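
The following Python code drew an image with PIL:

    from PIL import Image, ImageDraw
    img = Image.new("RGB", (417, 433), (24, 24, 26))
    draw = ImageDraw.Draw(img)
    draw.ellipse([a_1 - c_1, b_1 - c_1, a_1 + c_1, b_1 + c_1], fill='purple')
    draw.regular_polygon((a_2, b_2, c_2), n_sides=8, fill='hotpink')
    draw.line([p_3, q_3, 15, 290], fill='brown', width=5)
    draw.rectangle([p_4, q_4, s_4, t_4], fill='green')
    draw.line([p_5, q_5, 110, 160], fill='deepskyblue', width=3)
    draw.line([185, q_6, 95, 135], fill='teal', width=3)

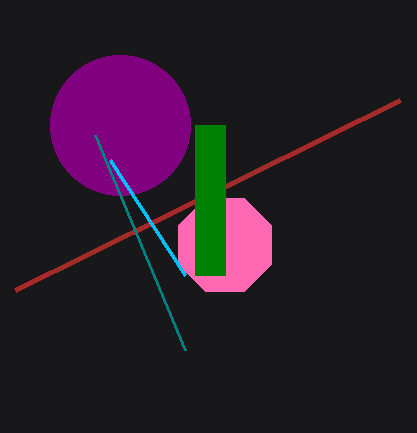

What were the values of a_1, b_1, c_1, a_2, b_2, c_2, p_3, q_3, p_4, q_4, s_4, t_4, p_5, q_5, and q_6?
a_1 = 120
b_1 = 125
c_1 = 70
a_2 = 225
b_2 = 245
c_2 = 50
p_3 = 400
q_3 = 100
p_4 = 195
q_4 = 125
s_4 = 225
t_4 = 275
p_5 = 185
q_5 = 275
q_6 = 350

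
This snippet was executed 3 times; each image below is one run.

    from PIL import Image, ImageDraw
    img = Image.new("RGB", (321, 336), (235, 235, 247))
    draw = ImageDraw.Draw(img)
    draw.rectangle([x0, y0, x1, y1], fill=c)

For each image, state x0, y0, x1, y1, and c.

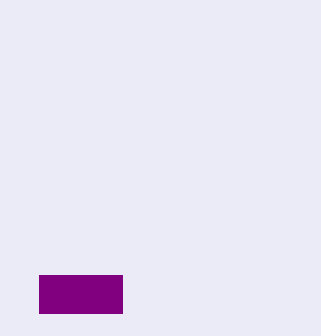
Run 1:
x0 = 39, y0 = 275, x1 = 122, y1 = 313, c = 'purple'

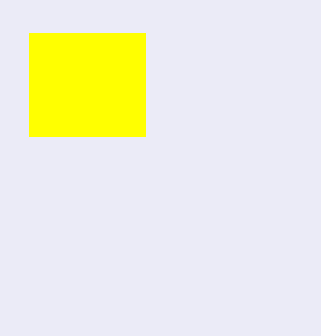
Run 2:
x0 = 29, y0 = 33, x1 = 145, y1 = 136, c = 'yellow'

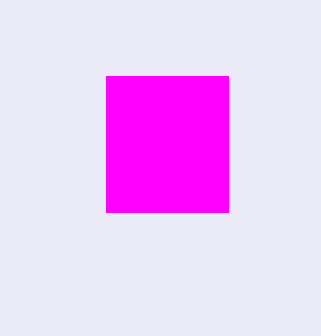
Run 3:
x0 = 106, y0 = 76, x1 = 228, y1 = 212, c = 'magenta'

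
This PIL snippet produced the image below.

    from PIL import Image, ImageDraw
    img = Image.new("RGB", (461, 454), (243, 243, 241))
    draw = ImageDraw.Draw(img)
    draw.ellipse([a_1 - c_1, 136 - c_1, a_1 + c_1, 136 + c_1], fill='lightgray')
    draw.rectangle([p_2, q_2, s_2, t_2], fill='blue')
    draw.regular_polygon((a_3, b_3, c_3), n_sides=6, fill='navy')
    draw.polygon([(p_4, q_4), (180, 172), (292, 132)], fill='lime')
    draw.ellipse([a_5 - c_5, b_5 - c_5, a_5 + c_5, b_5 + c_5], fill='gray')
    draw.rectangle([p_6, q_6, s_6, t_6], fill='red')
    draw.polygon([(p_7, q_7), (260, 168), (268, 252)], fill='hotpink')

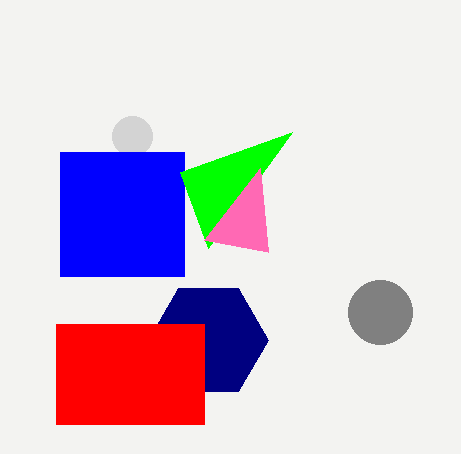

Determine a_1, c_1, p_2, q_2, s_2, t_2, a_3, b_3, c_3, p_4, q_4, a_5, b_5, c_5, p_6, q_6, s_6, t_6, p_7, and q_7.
a_1 = 132
c_1 = 20
p_2 = 60
q_2 = 152
s_2 = 184
t_2 = 276
a_3 = 208
b_3 = 340
c_3 = 60
p_4 = 208
q_4 = 248
a_5 = 380
b_5 = 312
c_5 = 32
p_6 = 56
q_6 = 324
s_6 = 204
t_6 = 424
p_7 = 204
q_7 = 240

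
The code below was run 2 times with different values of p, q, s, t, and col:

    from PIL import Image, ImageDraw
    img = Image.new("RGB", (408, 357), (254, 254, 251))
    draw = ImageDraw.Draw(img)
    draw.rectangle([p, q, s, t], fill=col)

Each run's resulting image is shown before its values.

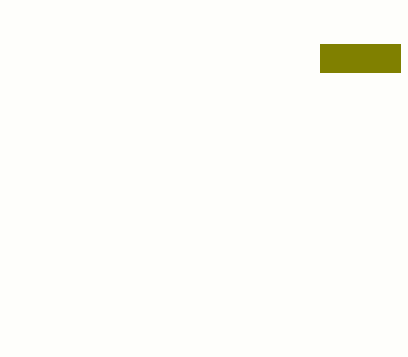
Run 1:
p = 320, q = 44, s = 400, t = 72, col = 'olive'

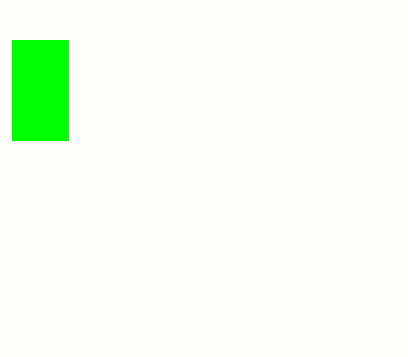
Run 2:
p = 12; q = 40; s = 68; t = 140; col = 'lime'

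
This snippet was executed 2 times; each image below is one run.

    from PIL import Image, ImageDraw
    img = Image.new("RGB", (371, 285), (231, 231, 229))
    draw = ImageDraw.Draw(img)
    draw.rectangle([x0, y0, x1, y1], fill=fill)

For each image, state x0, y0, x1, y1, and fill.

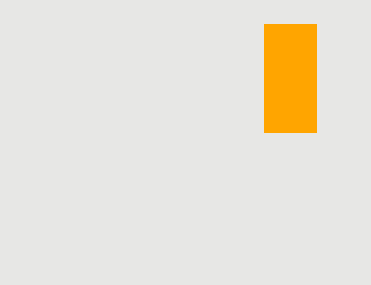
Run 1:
x0 = 264; y0 = 24; x1 = 316; y1 = 132; fill = 'orange'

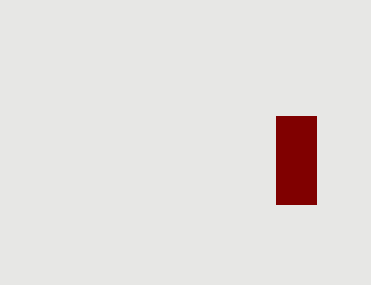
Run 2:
x0 = 276, y0 = 116, x1 = 316, y1 = 204, fill = 'maroon'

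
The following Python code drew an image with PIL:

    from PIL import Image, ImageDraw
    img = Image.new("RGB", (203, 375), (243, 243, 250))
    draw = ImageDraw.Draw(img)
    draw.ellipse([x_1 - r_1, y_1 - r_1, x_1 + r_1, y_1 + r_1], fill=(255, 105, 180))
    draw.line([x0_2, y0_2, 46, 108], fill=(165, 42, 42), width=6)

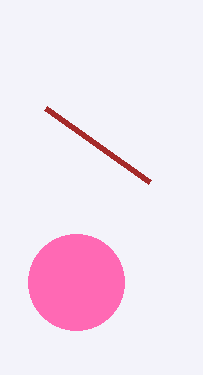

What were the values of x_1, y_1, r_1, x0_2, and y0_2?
x_1 = 76; y_1 = 282; r_1 = 48; x0_2 = 150; y0_2 = 182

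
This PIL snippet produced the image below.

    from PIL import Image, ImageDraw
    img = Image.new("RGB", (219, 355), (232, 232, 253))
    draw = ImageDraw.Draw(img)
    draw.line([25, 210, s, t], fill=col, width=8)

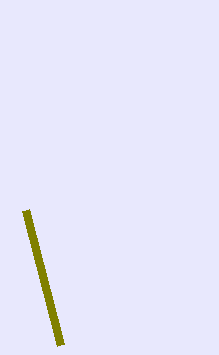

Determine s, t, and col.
s = 60
t = 345
col = 'olive'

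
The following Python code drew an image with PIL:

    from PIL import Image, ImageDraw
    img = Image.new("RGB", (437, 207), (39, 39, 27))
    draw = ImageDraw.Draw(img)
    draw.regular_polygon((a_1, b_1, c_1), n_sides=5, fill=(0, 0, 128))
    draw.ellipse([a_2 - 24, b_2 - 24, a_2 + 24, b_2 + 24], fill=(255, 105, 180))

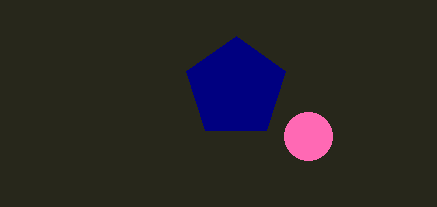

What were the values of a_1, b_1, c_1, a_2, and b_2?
a_1 = 236, b_1 = 88, c_1 = 52, a_2 = 308, b_2 = 136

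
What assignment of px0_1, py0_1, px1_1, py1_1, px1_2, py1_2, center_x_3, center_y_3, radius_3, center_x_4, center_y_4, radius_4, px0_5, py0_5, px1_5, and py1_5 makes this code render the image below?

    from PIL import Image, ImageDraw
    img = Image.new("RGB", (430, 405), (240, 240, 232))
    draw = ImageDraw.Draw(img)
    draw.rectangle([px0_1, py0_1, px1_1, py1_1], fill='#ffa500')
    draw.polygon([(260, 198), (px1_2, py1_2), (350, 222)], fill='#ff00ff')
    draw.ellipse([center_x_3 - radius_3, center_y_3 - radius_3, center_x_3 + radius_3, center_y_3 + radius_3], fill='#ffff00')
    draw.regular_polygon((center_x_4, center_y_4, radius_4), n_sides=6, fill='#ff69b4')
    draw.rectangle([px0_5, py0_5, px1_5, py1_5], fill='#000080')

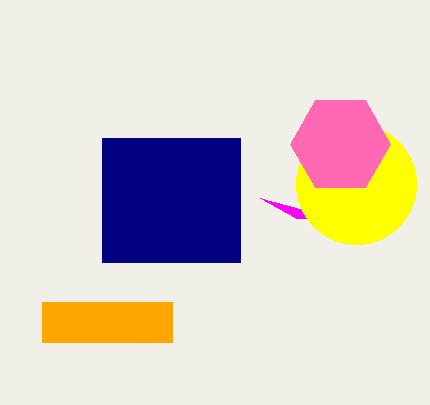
px0_1 = 42
py0_1 = 302
px1_1 = 172
py1_1 = 342
px1_2 = 296
py1_2 = 218
center_x_3 = 356
center_y_3 = 184
radius_3 = 60
center_x_4 = 340
center_y_4 = 144
radius_4 = 50
px0_5 = 102
py0_5 = 138
px1_5 = 240
py1_5 = 262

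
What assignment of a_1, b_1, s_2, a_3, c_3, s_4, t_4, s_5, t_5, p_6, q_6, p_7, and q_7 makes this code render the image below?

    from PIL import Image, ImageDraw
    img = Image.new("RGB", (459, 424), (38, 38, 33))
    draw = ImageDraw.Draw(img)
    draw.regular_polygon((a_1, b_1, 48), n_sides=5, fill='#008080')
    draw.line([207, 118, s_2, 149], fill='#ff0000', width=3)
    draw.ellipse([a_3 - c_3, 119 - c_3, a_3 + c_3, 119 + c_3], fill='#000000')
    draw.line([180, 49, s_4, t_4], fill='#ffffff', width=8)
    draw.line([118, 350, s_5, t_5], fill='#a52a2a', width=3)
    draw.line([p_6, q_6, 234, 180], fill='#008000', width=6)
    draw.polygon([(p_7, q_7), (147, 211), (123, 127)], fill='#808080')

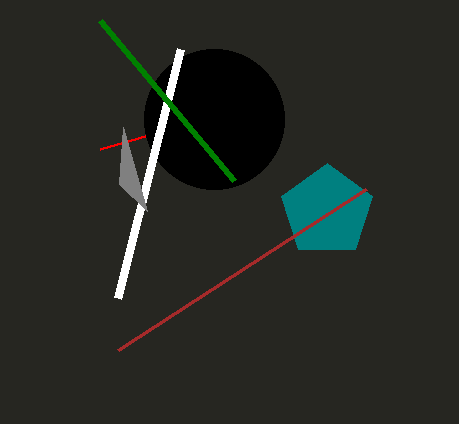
a_1 = 327; b_1 = 211; s_2 = 100; a_3 = 214; c_3 = 70; s_4 = 117; t_4 = 298; s_5 = 366; t_5 = 189; p_6 = 100; q_6 = 20; p_7 = 119; q_7 = 184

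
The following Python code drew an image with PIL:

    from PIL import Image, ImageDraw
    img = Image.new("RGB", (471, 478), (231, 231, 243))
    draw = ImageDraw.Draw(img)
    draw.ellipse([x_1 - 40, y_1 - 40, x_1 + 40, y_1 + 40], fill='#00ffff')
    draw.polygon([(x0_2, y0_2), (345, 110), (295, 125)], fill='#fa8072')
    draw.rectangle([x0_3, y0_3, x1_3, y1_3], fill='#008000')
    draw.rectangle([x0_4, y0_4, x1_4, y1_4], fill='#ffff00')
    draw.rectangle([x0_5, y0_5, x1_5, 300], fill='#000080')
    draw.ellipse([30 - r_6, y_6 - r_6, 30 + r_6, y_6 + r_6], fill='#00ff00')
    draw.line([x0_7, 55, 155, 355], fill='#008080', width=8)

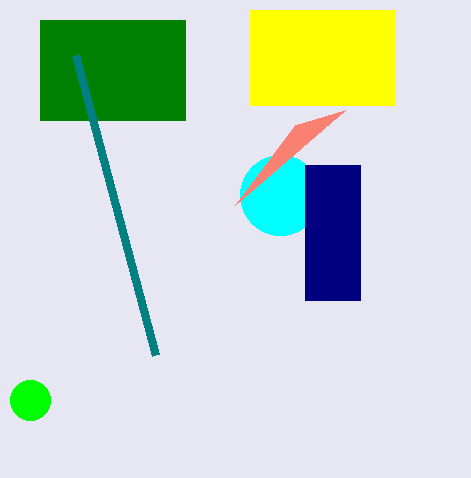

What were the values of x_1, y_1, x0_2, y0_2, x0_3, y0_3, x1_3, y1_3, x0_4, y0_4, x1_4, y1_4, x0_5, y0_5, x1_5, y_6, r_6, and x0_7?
x_1 = 280; y_1 = 195; x0_2 = 235; y0_2 = 205; x0_3 = 40; y0_3 = 20; x1_3 = 185; y1_3 = 120; x0_4 = 250; y0_4 = 10; x1_4 = 395; y1_4 = 105; x0_5 = 305; y0_5 = 165; x1_5 = 360; y_6 = 400; r_6 = 20; x0_7 = 75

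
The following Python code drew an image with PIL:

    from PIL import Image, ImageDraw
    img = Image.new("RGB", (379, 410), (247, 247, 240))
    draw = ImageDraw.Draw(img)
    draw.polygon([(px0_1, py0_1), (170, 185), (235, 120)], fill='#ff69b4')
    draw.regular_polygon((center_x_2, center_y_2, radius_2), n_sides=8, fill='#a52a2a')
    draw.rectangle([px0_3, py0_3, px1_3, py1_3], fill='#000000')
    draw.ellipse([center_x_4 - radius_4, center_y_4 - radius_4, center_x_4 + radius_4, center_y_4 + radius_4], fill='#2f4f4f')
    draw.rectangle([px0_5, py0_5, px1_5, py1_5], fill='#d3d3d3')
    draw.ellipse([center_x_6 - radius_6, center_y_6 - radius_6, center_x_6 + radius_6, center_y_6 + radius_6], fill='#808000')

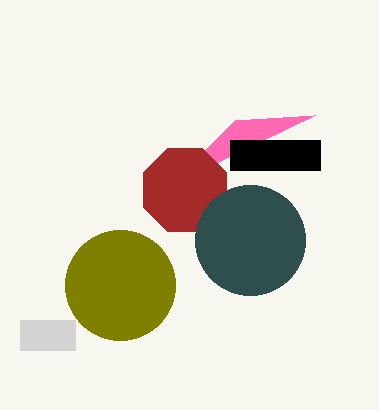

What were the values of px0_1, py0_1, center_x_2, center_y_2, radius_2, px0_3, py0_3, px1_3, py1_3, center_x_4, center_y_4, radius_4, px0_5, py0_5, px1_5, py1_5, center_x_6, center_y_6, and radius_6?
px0_1 = 315
py0_1 = 115
center_x_2 = 185
center_y_2 = 190
radius_2 = 45
px0_3 = 230
py0_3 = 140
px1_3 = 320
py1_3 = 170
center_x_4 = 250
center_y_4 = 240
radius_4 = 55
px0_5 = 20
py0_5 = 320
px1_5 = 75
py1_5 = 350
center_x_6 = 120
center_y_6 = 285
radius_6 = 55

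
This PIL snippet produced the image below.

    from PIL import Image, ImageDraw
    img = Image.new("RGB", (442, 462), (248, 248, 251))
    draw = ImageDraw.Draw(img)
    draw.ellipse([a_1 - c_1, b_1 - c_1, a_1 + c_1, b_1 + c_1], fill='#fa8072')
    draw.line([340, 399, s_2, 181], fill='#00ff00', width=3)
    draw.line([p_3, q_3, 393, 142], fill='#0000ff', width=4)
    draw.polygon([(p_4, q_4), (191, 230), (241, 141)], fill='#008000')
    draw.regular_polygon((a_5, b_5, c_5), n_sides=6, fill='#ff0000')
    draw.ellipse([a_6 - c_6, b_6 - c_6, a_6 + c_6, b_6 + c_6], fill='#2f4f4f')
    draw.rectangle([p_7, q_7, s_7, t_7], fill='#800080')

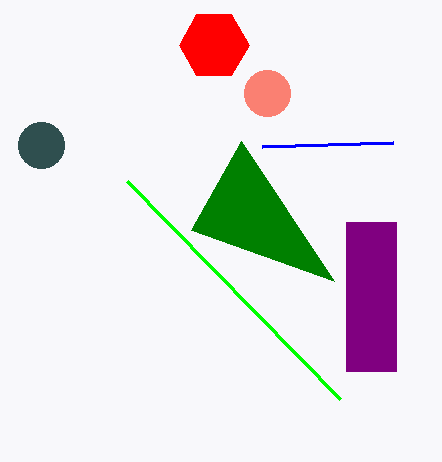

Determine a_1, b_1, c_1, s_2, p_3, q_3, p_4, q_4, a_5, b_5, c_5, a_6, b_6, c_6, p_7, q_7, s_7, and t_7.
a_1 = 267, b_1 = 93, c_1 = 23, s_2 = 127, p_3 = 262, q_3 = 146, p_4 = 334, q_4 = 281, a_5 = 214, b_5 = 45, c_5 = 35, a_6 = 41, b_6 = 145, c_6 = 23, p_7 = 346, q_7 = 222, s_7 = 396, t_7 = 371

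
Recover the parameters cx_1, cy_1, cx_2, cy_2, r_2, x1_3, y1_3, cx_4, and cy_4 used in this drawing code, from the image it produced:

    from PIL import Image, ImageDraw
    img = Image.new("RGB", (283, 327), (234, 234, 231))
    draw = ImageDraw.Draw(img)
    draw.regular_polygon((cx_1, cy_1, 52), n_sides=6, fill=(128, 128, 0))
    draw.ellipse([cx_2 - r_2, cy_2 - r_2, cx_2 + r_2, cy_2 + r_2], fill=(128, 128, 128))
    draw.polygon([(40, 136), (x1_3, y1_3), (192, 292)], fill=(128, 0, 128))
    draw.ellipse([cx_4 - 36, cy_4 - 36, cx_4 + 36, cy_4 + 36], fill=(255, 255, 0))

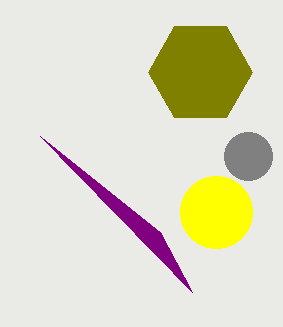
cx_1 = 200
cy_1 = 72
cx_2 = 248
cy_2 = 156
r_2 = 24
x1_3 = 160
y1_3 = 232
cx_4 = 216
cy_4 = 212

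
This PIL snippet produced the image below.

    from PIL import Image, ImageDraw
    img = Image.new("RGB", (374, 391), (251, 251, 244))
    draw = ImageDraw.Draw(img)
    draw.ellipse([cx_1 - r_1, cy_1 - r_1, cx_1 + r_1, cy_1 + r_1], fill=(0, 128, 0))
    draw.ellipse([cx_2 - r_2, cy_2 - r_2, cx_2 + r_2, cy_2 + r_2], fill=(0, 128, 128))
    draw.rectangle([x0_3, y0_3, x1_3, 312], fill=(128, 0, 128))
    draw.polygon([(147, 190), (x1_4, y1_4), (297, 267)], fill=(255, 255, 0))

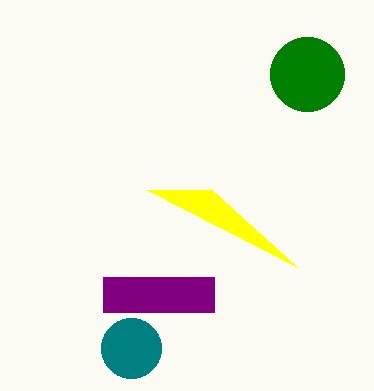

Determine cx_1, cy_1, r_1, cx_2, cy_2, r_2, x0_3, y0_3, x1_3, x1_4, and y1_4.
cx_1 = 307, cy_1 = 74, r_1 = 37, cx_2 = 131, cy_2 = 348, r_2 = 30, x0_3 = 103, y0_3 = 277, x1_3 = 214, x1_4 = 211, y1_4 = 189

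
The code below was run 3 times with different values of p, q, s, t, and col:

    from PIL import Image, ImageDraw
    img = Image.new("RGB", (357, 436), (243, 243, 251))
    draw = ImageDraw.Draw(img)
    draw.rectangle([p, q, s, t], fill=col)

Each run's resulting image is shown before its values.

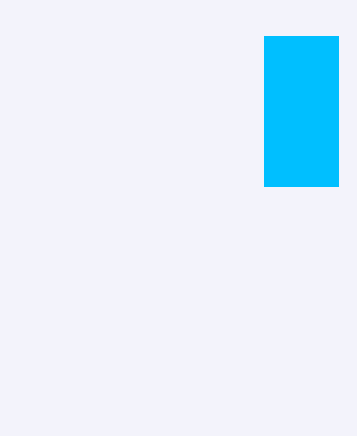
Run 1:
p = 264, q = 36, s = 338, t = 186, col = 'deepskyblue'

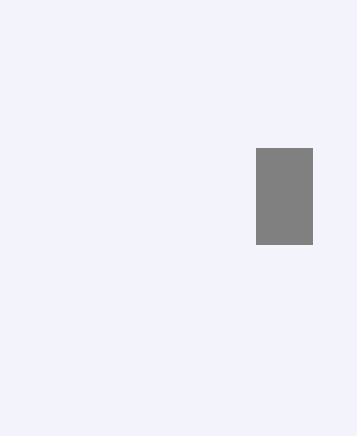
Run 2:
p = 256; q = 148; s = 312; t = 244; col = 'gray'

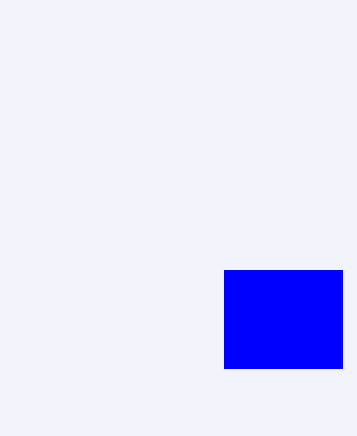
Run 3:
p = 224
q = 270
s = 342
t = 368
col = 'blue'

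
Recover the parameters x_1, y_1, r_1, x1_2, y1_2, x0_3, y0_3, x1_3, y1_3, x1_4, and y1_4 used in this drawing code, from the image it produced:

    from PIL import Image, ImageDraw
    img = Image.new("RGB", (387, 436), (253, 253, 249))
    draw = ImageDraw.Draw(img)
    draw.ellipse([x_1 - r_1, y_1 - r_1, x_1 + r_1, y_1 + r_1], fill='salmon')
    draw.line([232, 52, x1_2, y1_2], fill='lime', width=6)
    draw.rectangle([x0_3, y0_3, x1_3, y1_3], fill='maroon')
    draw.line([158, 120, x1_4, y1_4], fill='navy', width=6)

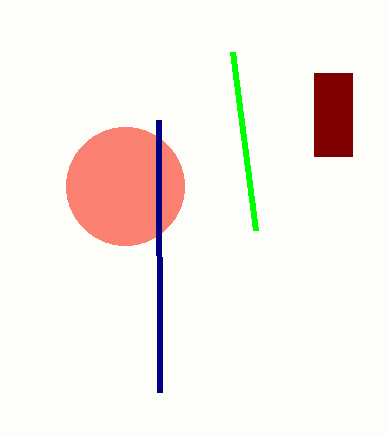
x_1 = 125, y_1 = 186, r_1 = 59, x1_2 = 255, y1_2 = 230, x0_3 = 314, y0_3 = 73, x1_3 = 352, y1_3 = 156, x1_4 = 159, y1_4 = 392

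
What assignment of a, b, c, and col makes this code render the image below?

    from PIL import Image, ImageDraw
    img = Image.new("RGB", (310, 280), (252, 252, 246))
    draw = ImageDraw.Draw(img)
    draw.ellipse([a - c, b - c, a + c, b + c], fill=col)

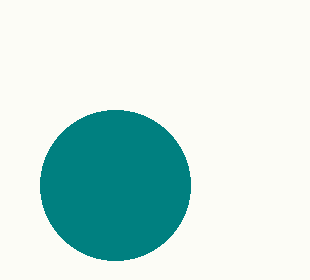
a = 115
b = 185
c = 75
col = 'teal'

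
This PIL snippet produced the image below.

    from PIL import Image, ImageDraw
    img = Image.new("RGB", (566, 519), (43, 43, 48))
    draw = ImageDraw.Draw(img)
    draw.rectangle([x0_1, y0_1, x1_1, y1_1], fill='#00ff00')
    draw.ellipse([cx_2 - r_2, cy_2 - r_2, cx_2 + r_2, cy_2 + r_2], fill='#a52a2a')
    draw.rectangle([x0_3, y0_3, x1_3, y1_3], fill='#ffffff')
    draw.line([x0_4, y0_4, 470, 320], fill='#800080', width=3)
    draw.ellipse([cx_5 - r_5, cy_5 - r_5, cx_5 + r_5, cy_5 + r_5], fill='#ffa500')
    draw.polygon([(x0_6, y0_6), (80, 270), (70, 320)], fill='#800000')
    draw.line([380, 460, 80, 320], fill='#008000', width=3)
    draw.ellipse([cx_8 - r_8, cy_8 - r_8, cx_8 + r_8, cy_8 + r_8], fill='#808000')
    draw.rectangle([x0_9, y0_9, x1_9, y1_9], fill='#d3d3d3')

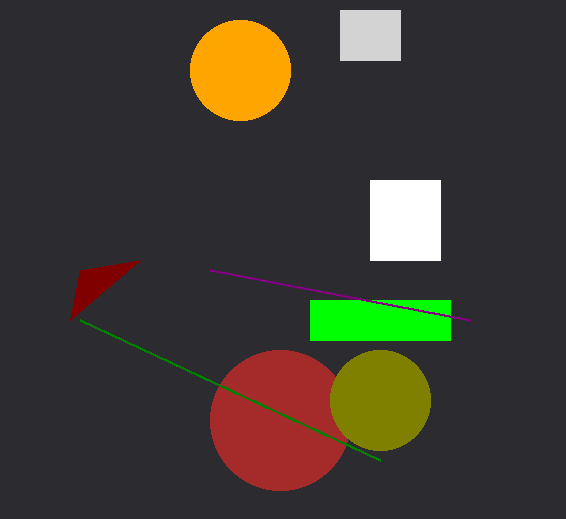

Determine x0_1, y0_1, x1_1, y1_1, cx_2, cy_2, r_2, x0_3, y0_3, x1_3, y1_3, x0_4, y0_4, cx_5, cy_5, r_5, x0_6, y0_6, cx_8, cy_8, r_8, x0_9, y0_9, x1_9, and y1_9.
x0_1 = 310, y0_1 = 300, x1_1 = 450, y1_1 = 340, cx_2 = 280, cy_2 = 420, r_2 = 70, x0_3 = 370, y0_3 = 180, x1_3 = 440, y1_3 = 260, x0_4 = 210, y0_4 = 270, cx_5 = 240, cy_5 = 70, r_5 = 50, x0_6 = 140, y0_6 = 260, cx_8 = 380, cy_8 = 400, r_8 = 50, x0_9 = 340, y0_9 = 10, x1_9 = 400, y1_9 = 60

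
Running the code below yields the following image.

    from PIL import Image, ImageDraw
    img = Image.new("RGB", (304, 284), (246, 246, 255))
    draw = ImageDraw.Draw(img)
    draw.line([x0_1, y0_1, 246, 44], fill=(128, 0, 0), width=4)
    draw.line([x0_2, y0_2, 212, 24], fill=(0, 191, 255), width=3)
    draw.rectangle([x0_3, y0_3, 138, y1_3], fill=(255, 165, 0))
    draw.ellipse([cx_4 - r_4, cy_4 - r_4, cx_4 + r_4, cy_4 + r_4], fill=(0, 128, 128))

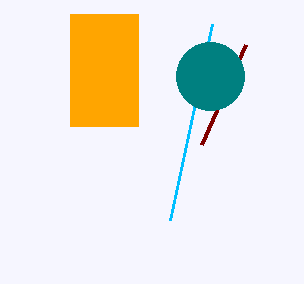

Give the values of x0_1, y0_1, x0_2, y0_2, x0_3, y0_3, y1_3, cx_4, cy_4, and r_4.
x0_1 = 202; y0_1 = 144; x0_2 = 170; y0_2 = 220; x0_3 = 70; y0_3 = 14; y1_3 = 126; cx_4 = 210; cy_4 = 76; r_4 = 34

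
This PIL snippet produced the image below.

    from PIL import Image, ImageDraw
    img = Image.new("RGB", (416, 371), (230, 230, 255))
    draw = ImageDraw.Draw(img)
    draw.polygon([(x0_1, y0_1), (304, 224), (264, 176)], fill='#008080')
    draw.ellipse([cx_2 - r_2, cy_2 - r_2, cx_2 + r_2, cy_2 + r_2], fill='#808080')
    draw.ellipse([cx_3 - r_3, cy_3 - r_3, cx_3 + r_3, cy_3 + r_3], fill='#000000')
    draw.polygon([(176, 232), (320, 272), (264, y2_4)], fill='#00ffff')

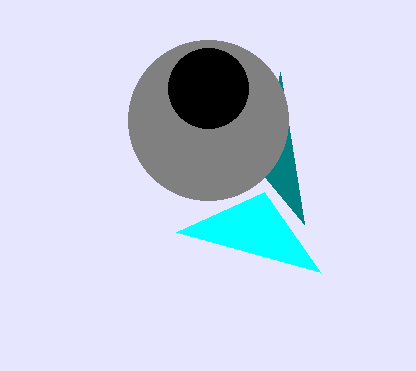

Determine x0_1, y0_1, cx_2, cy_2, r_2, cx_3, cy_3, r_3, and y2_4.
x0_1 = 280; y0_1 = 72; cx_2 = 208; cy_2 = 120; r_2 = 80; cx_3 = 208; cy_3 = 88; r_3 = 40; y2_4 = 192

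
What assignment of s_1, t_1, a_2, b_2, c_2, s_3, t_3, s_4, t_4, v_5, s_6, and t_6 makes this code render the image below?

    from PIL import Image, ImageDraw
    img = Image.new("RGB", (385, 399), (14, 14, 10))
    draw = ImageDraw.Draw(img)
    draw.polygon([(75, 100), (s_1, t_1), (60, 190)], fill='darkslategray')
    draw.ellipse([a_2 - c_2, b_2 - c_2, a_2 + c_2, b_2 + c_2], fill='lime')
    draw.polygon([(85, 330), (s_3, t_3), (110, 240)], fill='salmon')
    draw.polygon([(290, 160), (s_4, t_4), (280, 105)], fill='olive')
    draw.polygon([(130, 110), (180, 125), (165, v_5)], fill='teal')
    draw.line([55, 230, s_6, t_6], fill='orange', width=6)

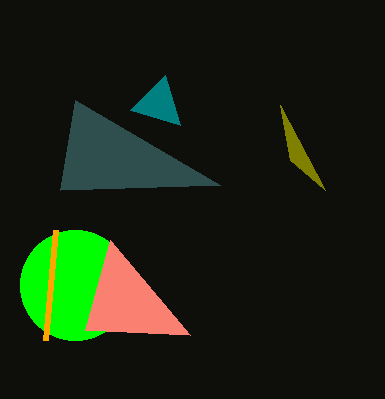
s_1 = 220; t_1 = 185; a_2 = 75; b_2 = 285; c_2 = 55; s_3 = 190; t_3 = 335; s_4 = 325; t_4 = 190; v_5 = 75; s_6 = 45; t_6 = 340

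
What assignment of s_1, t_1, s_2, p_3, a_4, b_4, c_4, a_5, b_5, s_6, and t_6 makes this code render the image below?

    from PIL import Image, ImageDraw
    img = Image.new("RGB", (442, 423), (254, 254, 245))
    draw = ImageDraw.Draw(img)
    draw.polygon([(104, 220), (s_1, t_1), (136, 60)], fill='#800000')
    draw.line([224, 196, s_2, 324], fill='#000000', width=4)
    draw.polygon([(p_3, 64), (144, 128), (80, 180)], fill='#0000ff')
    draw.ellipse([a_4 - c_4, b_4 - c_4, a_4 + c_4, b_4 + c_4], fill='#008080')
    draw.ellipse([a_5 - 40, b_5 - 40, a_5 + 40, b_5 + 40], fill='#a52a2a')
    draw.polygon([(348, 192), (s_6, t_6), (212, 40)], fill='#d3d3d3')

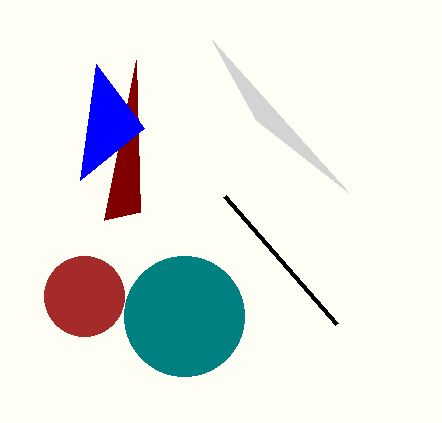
s_1 = 140, t_1 = 212, s_2 = 336, p_3 = 96, a_4 = 184, b_4 = 316, c_4 = 60, a_5 = 84, b_5 = 296, s_6 = 256, t_6 = 120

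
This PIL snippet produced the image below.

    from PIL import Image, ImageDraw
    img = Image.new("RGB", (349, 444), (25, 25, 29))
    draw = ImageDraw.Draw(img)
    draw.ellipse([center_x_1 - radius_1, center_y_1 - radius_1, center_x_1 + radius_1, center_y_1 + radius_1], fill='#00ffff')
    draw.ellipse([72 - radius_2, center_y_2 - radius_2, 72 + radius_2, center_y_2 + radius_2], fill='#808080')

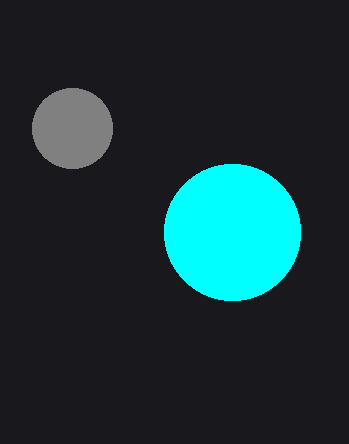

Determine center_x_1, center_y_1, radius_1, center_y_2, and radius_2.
center_x_1 = 232, center_y_1 = 232, radius_1 = 68, center_y_2 = 128, radius_2 = 40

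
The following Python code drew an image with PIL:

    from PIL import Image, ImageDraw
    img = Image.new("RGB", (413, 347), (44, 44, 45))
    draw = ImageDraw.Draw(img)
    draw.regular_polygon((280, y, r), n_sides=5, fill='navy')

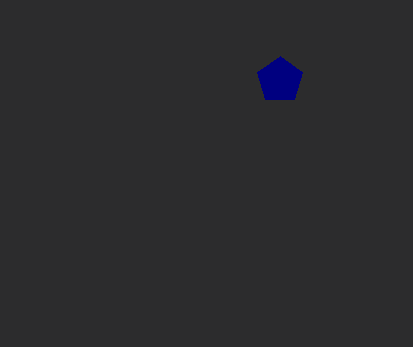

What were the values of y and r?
y = 80
r = 24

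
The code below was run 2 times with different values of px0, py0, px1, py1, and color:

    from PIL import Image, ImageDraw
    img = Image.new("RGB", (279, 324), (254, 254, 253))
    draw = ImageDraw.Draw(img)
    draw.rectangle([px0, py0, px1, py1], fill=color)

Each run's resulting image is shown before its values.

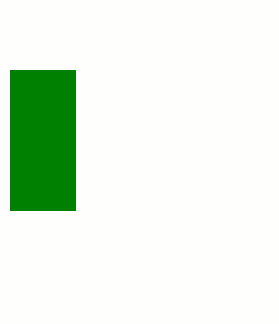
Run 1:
px0 = 10
py0 = 70
px1 = 75
py1 = 210
color = 'green'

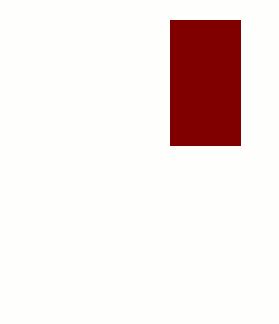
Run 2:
px0 = 170; py0 = 20; px1 = 240; py1 = 145; color = 'maroon'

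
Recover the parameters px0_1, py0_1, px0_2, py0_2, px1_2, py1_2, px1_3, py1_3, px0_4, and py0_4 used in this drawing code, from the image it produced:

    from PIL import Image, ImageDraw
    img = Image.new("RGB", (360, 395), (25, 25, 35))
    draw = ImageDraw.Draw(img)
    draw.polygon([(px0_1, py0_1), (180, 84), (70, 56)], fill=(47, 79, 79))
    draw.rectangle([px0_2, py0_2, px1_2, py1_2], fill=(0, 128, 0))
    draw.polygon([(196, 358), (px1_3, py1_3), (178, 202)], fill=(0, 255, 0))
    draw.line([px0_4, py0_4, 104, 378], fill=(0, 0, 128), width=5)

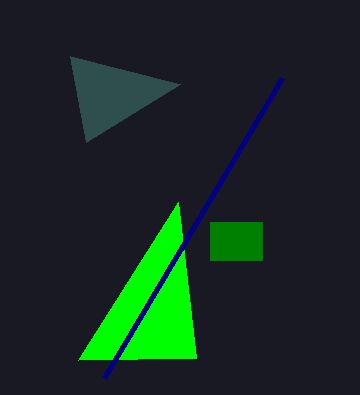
px0_1 = 86, py0_1 = 142, px0_2 = 210, py0_2 = 222, px1_2 = 262, py1_2 = 260, px1_3 = 78, py1_3 = 360, px0_4 = 282, py0_4 = 78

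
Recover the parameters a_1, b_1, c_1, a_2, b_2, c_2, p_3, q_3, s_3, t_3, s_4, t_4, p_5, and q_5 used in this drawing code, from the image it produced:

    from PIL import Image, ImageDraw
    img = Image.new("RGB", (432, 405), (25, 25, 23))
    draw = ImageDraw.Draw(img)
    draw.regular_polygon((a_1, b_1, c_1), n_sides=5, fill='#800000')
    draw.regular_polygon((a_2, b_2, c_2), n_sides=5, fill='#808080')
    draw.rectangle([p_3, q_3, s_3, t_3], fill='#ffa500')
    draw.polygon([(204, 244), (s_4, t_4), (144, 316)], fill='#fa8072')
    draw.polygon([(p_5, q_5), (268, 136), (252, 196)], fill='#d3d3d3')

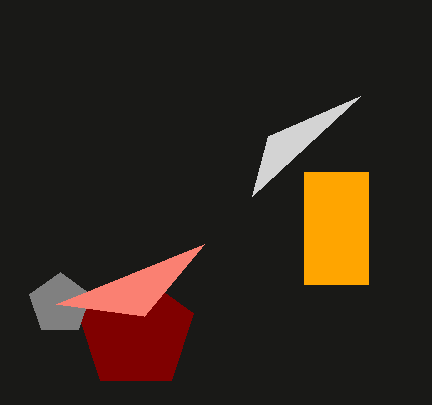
a_1 = 136
b_1 = 332
c_1 = 60
a_2 = 60
b_2 = 304
c_2 = 32
p_3 = 304
q_3 = 172
s_3 = 368
t_3 = 284
s_4 = 56
t_4 = 304
p_5 = 360
q_5 = 96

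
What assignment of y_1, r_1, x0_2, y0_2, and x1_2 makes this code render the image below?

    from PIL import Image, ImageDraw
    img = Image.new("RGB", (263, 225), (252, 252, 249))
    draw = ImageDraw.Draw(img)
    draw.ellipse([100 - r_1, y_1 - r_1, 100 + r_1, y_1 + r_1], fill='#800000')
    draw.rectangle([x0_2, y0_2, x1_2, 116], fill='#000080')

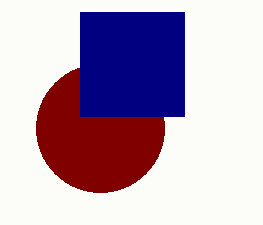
y_1 = 128; r_1 = 64; x0_2 = 80; y0_2 = 12; x1_2 = 184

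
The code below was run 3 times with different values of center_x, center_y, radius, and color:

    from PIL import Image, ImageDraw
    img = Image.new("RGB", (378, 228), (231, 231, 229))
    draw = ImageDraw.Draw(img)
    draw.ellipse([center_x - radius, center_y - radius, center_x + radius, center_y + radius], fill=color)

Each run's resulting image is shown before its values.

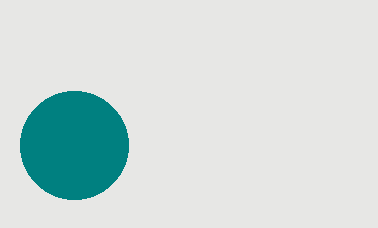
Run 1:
center_x = 74
center_y = 145
radius = 54
color = 'teal'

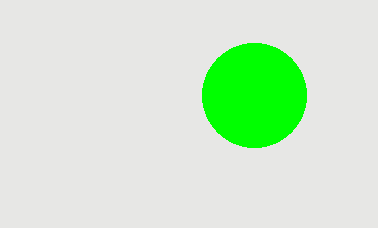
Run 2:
center_x = 254, center_y = 95, radius = 52, color = 'lime'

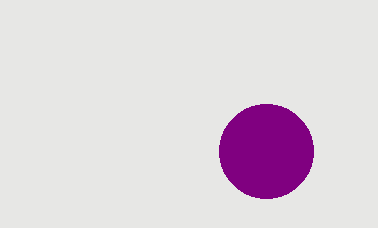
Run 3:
center_x = 266
center_y = 151
radius = 47
color = 'purple'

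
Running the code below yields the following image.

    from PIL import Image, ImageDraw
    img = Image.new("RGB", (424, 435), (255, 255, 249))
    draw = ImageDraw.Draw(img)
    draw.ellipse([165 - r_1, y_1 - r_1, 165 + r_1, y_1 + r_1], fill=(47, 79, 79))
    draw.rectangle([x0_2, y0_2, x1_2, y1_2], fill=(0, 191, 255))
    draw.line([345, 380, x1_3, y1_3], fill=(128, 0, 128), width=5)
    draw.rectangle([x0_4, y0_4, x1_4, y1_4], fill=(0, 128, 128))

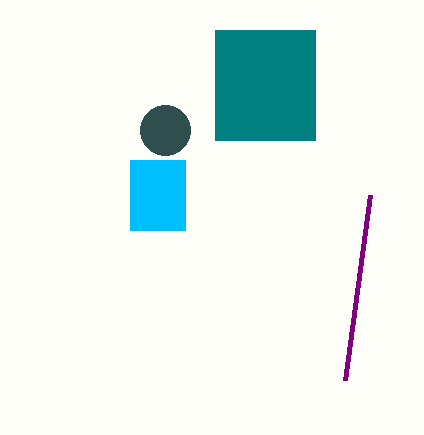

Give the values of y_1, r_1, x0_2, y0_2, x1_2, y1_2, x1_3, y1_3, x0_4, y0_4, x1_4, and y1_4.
y_1 = 130
r_1 = 25
x0_2 = 130
y0_2 = 160
x1_2 = 185
y1_2 = 230
x1_3 = 370
y1_3 = 195
x0_4 = 215
y0_4 = 30
x1_4 = 315
y1_4 = 140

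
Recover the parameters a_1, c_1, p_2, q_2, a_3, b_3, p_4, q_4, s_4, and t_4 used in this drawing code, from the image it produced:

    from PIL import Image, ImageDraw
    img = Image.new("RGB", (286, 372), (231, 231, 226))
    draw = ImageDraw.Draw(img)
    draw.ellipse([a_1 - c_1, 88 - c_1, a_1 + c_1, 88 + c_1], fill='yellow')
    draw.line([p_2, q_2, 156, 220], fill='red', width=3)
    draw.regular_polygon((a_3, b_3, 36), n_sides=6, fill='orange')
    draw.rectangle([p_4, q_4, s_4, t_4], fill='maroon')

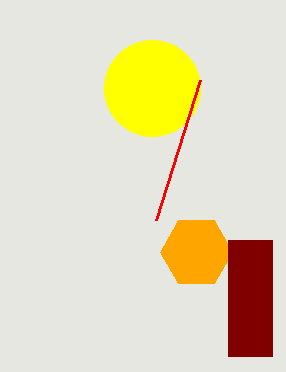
a_1 = 152
c_1 = 48
p_2 = 200
q_2 = 80
a_3 = 196
b_3 = 252
p_4 = 228
q_4 = 240
s_4 = 272
t_4 = 356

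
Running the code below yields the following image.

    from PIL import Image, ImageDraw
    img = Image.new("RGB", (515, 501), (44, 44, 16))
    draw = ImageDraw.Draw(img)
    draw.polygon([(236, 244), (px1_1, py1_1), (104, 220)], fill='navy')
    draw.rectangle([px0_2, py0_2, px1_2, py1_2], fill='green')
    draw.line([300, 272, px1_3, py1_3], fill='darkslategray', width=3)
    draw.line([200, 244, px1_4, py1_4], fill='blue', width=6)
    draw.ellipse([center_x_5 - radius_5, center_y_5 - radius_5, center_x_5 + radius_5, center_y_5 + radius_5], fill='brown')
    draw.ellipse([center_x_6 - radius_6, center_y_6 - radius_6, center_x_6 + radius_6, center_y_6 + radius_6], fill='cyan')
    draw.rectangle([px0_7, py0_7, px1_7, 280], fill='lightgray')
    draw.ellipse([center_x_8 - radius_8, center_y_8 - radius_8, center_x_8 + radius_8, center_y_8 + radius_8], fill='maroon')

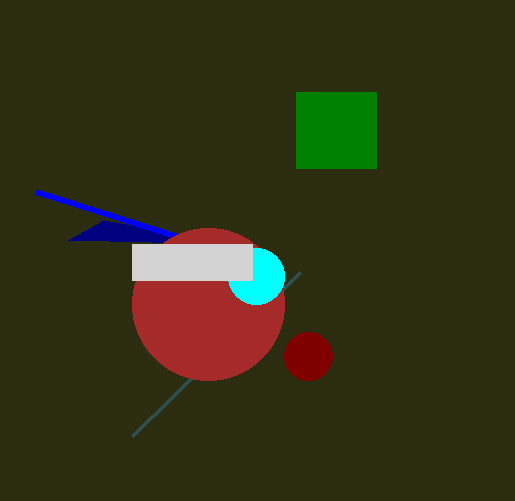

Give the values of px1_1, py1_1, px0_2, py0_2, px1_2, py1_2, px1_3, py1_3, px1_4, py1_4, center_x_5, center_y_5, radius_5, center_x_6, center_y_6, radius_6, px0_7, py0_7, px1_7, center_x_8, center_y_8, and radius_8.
px1_1 = 68
py1_1 = 240
px0_2 = 296
py0_2 = 92
px1_2 = 376
py1_2 = 168
px1_3 = 132
py1_3 = 436
px1_4 = 36
py1_4 = 192
center_x_5 = 208
center_y_5 = 304
radius_5 = 76
center_x_6 = 256
center_y_6 = 276
radius_6 = 28
px0_7 = 132
py0_7 = 244
px1_7 = 252
center_x_8 = 308
center_y_8 = 356
radius_8 = 24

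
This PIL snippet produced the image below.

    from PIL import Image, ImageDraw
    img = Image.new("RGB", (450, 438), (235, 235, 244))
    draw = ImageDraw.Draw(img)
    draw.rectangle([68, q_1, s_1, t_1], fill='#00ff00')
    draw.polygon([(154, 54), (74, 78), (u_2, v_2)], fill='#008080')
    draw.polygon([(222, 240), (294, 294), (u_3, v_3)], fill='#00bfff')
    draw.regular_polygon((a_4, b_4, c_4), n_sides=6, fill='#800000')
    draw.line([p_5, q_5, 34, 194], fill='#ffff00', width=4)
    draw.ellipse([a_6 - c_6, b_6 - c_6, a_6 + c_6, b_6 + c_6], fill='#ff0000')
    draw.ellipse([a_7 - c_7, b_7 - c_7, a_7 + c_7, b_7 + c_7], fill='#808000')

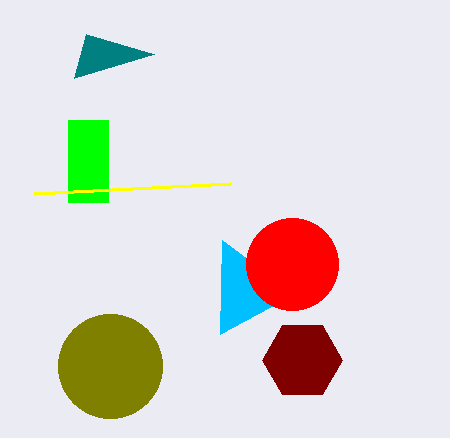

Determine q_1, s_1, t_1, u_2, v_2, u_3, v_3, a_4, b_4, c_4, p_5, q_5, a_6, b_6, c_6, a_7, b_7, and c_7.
q_1 = 120; s_1 = 108; t_1 = 202; u_2 = 86; v_2 = 34; u_3 = 220; v_3 = 334; a_4 = 302; b_4 = 360; c_4 = 40; p_5 = 230; q_5 = 184; a_6 = 292; b_6 = 264; c_6 = 46; a_7 = 110; b_7 = 366; c_7 = 52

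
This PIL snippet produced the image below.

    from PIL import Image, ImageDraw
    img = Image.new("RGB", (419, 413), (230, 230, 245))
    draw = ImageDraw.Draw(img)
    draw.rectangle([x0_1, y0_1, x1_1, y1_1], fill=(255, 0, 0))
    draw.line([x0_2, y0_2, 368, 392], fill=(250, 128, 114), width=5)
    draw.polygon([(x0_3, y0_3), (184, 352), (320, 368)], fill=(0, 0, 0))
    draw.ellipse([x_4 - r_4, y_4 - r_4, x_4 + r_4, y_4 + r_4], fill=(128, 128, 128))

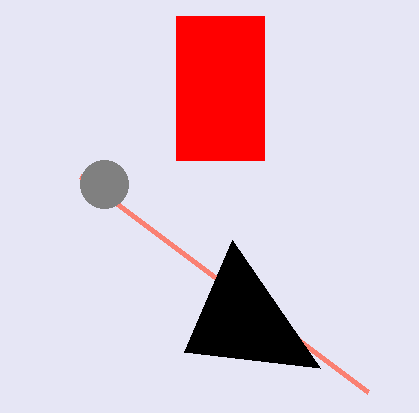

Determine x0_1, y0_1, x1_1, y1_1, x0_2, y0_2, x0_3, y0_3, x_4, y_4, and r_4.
x0_1 = 176
y0_1 = 16
x1_1 = 264
y1_1 = 160
x0_2 = 80
y0_2 = 176
x0_3 = 232
y0_3 = 240
x_4 = 104
y_4 = 184
r_4 = 24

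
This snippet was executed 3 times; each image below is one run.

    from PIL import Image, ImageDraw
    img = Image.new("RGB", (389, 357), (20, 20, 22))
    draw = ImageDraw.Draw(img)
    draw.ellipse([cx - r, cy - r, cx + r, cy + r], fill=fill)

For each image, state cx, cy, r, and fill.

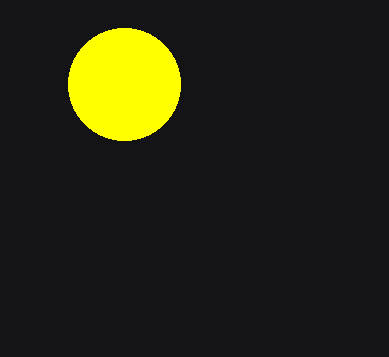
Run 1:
cx = 124; cy = 84; r = 56; fill = 'yellow'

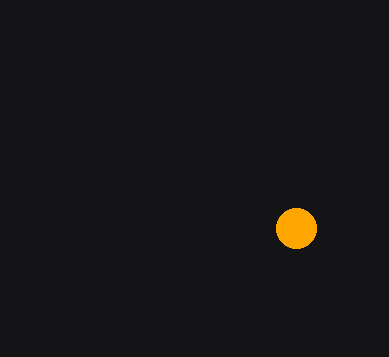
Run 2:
cx = 296; cy = 228; r = 20; fill = 'orange'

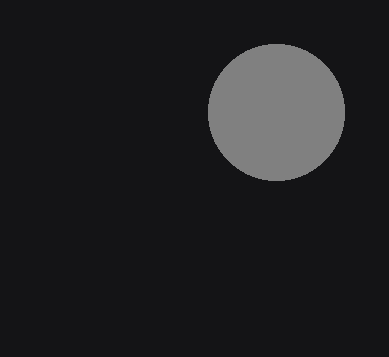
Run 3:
cx = 276; cy = 112; r = 68; fill = 'gray'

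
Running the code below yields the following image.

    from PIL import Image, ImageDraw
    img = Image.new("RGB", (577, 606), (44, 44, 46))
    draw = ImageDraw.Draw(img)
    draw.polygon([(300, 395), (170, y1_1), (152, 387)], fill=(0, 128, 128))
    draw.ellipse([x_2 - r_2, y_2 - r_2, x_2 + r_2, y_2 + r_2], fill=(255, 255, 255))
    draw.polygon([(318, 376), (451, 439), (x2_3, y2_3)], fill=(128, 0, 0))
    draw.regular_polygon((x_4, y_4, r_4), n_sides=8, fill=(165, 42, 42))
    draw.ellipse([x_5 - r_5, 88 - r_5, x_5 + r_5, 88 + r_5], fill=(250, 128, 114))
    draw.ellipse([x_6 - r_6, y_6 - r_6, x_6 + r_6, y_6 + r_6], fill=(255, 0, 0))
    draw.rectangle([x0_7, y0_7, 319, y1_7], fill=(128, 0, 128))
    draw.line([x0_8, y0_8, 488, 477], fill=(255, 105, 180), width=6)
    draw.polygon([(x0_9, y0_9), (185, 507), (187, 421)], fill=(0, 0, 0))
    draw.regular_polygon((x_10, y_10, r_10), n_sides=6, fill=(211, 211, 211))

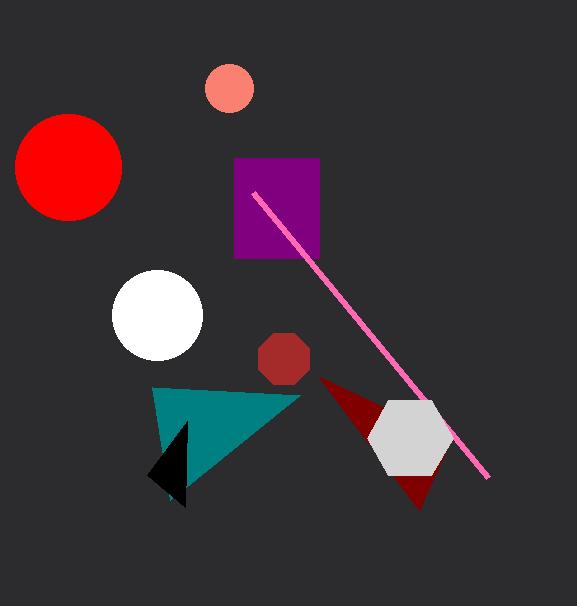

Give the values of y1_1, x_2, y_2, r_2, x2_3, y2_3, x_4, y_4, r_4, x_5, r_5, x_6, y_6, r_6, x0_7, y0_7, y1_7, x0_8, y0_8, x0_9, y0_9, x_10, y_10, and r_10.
y1_1 = 500, x_2 = 157, y_2 = 315, r_2 = 45, x2_3 = 419, y2_3 = 510, x_4 = 284, y_4 = 359, r_4 = 28, x_5 = 229, r_5 = 24, x_6 = 68, y_6 = 167, r_6 = 53, x0_7 = 234, y0_7 = 158, y1_7 = 258, x0_8 = 253, y0_8 = 192, x0_9 = 147, y0_9 = 475, x_10 = 410, y_10 = 438, r_10 = 43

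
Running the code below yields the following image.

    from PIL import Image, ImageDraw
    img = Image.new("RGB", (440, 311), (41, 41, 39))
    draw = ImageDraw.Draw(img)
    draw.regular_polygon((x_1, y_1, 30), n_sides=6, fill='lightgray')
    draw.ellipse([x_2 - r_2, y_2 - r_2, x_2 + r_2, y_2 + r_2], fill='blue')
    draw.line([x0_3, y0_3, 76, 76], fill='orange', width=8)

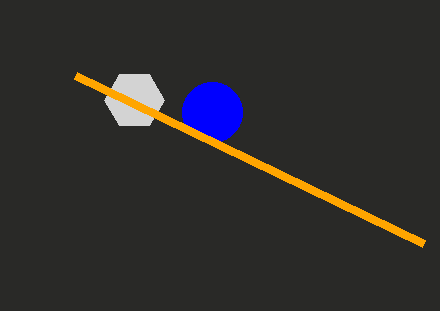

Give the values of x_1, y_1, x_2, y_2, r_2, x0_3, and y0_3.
x_1 = 134
y_1 = 100
x_2 = 212
y_2 = 112
r_2 = 30
x0_3 = 424
y0_3 = 244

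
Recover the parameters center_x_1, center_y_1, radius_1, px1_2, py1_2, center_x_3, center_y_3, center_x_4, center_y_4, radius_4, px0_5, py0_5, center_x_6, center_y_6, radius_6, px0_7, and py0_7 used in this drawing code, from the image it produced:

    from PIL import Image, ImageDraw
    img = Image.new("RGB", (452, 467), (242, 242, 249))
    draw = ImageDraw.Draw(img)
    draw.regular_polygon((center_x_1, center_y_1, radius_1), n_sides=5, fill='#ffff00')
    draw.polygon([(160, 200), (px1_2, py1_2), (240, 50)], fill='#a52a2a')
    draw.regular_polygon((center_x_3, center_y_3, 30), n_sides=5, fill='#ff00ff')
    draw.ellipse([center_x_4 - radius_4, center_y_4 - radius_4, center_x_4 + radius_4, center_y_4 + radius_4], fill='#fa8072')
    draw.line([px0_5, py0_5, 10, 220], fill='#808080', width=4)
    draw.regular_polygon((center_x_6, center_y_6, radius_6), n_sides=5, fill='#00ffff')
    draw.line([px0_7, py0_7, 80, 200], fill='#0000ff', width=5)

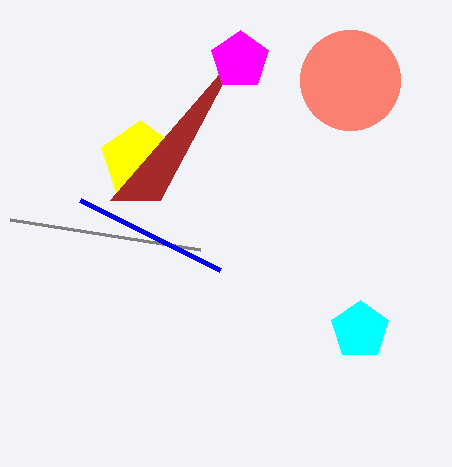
center_x_1 = 140, center_y_1 = 160, radius_1 = 40, px1_2 = 110, py1_2 = 200, center_x_3 = 240, center_y_3 = 60, center_x_4 = 350, center_y_4 = 80, radius_4 = 50, px0_5 = 200, py0_5 = 250, center_x_6 = 360, center_y_6 = 330, radius_6 = 30, px0_7 = 220, py0_7 = 270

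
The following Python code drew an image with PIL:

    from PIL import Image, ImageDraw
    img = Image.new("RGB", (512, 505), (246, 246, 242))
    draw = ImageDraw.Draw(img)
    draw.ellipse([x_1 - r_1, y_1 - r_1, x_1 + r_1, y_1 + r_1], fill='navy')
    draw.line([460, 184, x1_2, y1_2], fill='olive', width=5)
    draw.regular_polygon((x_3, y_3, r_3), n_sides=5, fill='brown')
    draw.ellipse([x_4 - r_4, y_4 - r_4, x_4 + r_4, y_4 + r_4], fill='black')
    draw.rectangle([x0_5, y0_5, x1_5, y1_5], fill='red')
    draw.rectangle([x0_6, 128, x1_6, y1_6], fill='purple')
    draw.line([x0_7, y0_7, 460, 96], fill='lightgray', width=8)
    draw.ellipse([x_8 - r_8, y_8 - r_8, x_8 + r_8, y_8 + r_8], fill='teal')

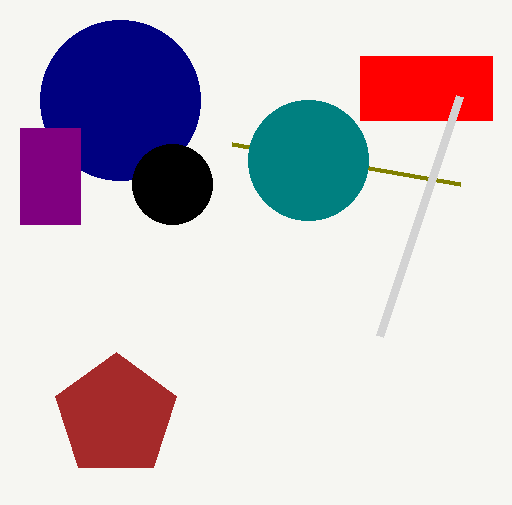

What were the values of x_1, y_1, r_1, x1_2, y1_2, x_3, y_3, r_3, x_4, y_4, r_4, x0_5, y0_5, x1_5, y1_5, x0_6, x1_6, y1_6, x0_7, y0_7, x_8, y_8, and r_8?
x_1 = 120
y_1 = 100
r_1 = 80
x1_2 = 232
y1_2 = 144
x_3 = 116
y_3 = 416
r_3 = 64
x_4 = 172
y_4 = 184
r_4 = 40
x0_5 = 360
y0_5 = 56
x1_5 = 492
y1_5 = 120
x0_6 = 20
x1_6 = 80
y1_6 = 224
x0_7 = 380
y0_7 = 336
x_8 = 308
y_8 = 160
r_8 = 60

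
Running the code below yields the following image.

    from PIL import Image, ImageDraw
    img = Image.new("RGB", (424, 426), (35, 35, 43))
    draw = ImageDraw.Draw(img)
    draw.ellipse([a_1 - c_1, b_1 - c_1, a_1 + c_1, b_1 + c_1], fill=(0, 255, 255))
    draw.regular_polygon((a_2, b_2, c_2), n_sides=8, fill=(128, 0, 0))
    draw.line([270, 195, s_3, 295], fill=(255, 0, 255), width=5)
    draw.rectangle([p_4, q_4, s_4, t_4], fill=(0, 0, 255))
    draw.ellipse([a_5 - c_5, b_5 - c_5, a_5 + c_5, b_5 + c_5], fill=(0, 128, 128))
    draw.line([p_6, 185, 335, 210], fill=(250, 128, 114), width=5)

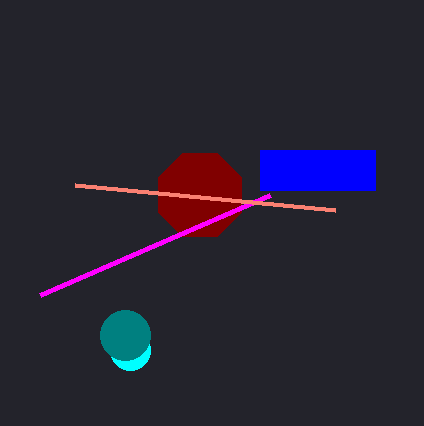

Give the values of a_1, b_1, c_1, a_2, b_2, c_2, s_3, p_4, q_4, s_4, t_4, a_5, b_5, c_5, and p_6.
a_1 = 130
b_1 = 350
c_1 = 20
a_2 = 200
b_2 = 195
c_2 = 45
s_3 = 40
p_4 = 260
q_4 = 150
s_4 = 375
t_4 = 190
a_5 = 125
b_5 = 335
c_5 = 25
p_6 = 75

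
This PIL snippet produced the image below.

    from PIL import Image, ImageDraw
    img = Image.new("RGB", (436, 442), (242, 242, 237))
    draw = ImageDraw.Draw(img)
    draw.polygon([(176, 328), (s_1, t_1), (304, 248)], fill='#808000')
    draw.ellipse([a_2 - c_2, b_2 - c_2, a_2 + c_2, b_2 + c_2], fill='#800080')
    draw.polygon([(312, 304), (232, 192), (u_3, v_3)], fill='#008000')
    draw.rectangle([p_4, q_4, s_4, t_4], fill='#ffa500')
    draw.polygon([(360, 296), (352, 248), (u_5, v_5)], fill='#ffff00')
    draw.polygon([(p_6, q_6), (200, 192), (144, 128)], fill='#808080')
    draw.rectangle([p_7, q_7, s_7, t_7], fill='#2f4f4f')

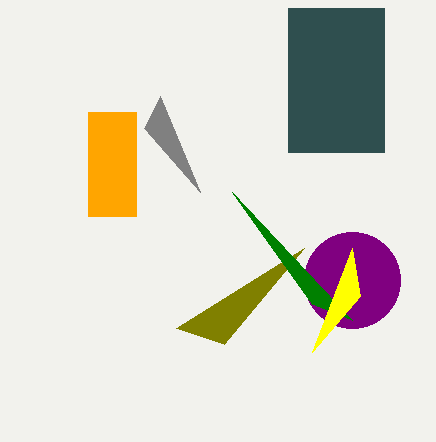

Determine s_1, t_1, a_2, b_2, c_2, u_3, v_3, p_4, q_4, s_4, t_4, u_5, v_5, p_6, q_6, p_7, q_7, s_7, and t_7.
s_1 = 224
t_1 = 344
a_2 = 352
b_2 = 280
c_2 = 48
u_3 = 352
v_3 = 320
p_4 = 88
q_4 = 112
s_4 = 136
t_4 = 216
u_5 = 312
v_5 = 352
p_6 = 160
q_6 = 96
p_7 = 288
q_7 = 8
s_7 = 384
t_7 = 152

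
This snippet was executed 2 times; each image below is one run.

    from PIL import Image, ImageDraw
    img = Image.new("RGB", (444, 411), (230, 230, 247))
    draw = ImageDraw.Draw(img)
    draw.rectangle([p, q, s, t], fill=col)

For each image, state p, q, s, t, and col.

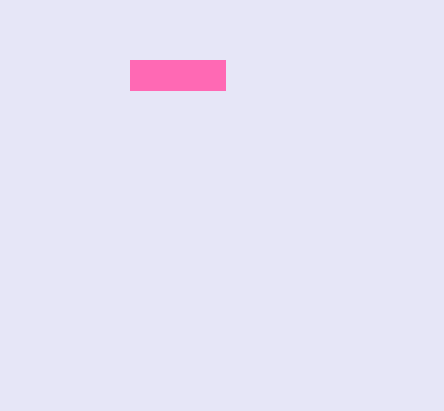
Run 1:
p = 130
q = 60
s = 225
t = 90
col = 'hotpink'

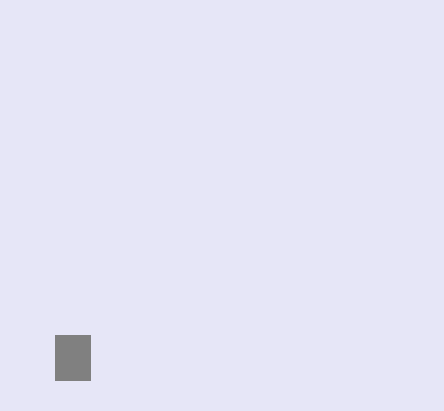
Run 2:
p = 55
q = 335
s = 90
t = 380
col = 'gray'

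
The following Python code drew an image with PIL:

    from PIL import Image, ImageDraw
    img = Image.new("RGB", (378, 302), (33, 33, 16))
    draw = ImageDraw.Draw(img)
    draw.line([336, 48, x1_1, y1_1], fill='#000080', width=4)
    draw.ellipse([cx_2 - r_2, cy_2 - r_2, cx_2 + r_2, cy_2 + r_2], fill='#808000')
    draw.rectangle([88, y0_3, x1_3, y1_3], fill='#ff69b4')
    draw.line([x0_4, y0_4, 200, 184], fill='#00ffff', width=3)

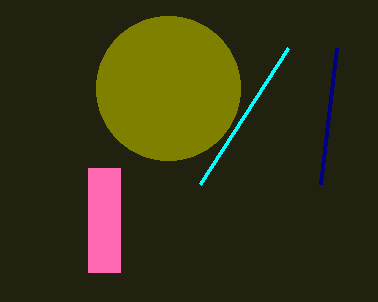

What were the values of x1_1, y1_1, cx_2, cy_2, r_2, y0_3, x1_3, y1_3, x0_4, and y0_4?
x1_1 = 320, y1_1 = 184, cx_2 = 168, cy_2 = 88, r_2 = 72, y0_3 = 168, x1_3 = 120, y1_3 = 272, x0_4 = 288, y0_4 = 48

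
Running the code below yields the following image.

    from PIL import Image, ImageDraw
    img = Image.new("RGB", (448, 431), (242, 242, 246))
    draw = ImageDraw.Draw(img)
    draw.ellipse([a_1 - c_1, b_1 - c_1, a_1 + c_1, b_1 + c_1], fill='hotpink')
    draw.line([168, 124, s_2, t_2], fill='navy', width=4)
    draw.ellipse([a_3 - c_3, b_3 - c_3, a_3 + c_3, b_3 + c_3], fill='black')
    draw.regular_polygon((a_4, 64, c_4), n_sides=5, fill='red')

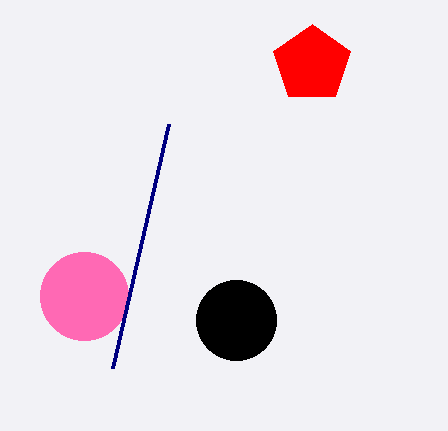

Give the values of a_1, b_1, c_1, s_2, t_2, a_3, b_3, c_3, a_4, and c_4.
a_1 = 84; b_1 = 296; c_1 = 44; s_2 = 112; t_2 = 368; a_3 = 236; b_3 = 320; c_3 = 40; a_4 = 312; c_4 = 40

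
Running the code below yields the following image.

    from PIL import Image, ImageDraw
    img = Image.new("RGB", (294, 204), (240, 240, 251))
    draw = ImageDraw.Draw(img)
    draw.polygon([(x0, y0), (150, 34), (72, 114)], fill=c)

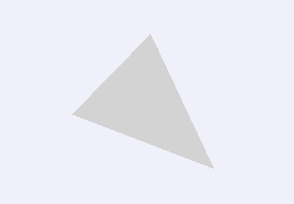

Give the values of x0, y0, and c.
x0 = 213; y0 = 168; c = 'lightgray'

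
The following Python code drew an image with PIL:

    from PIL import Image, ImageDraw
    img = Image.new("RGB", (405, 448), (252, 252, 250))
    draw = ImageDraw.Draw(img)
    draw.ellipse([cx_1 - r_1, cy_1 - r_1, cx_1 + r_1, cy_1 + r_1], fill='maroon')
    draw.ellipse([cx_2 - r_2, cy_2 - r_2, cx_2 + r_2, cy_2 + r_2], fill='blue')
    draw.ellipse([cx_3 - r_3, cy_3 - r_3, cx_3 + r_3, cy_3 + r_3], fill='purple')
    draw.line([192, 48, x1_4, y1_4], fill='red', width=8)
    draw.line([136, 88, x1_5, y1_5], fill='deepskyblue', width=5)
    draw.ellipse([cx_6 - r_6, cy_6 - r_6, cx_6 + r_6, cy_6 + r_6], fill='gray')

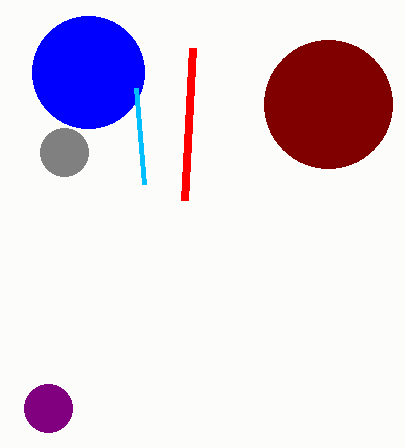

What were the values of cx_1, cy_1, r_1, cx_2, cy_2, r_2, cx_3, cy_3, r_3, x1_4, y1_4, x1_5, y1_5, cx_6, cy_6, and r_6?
cx_1 = 328; cy_1 = 104; r_1 = 64; cx_2 = 88; cy_2 = 72; r_2 = 56; cx_3 = 48; cy_3 = 408; r_3 = 24; x1_4 = 184; y1_4 = 200; x1_5 = 144; y1_5 = 184; cx_6 = 64; cy_6 = 152; r_6 = 24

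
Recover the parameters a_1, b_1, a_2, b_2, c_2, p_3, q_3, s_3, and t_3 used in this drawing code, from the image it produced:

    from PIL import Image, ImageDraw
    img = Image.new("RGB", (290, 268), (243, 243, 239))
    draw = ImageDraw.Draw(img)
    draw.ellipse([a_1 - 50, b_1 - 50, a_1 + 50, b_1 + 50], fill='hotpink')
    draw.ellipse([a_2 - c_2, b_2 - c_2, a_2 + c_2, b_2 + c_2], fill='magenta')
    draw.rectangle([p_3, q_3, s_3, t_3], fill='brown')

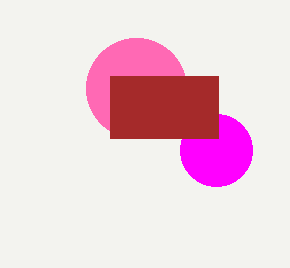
a_1 = 136; b_1 = 88; a_2 = 216; b_2 = 150; c_2 = 36; p_3 = 110; q_3 = 76; s_3 = 218; t_3 = 138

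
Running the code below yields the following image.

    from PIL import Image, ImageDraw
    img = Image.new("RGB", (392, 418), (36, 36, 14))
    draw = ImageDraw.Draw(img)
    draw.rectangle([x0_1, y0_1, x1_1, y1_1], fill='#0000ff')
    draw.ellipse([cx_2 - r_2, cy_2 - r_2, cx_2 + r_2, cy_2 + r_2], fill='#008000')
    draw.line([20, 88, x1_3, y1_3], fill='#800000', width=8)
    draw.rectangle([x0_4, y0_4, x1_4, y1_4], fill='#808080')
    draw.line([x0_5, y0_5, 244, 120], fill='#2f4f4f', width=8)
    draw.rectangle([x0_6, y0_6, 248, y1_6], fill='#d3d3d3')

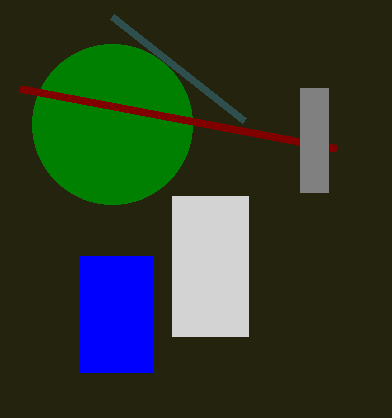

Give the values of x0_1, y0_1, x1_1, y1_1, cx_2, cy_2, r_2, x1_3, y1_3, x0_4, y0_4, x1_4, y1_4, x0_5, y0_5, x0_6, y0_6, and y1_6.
x0_1 = 80
y0_1 = 256
x1_1 = 152
y1_1 = 372
cx_2 = 112
cy_2 = 124
r_2 = 80
x1_3 = 336
y1_3 = 148
x0_4 = 300
y0_4 = 88
x1_4 = 328
y1_4 = 192
x0_5 = 112
y0_5 = 16
x0_6 = 172
y0_6 = 196
y1_6 = 336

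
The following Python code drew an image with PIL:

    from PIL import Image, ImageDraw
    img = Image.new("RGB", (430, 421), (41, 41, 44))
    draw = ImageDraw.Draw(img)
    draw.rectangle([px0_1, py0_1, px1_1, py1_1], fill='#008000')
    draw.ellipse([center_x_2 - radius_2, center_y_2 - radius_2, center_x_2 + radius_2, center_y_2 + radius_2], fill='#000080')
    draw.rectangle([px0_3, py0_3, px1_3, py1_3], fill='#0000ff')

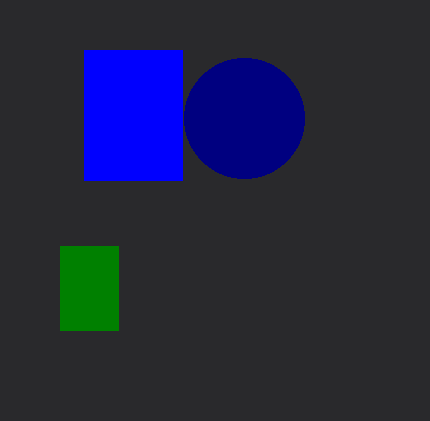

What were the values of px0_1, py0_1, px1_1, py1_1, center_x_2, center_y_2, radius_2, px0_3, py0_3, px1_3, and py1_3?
px0_1 = 60; py0_1 = 246; px1_1 = 118; py1_1 = 330; center_x_2 = 244; center_y_2 = 118; radius_2 = 60; px0_3 = 84; py0_3 = 50; px1_3 = 182; py1_3 = 180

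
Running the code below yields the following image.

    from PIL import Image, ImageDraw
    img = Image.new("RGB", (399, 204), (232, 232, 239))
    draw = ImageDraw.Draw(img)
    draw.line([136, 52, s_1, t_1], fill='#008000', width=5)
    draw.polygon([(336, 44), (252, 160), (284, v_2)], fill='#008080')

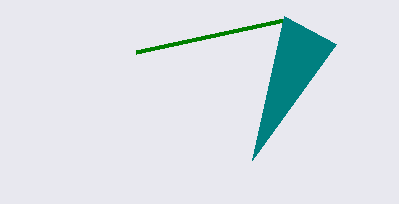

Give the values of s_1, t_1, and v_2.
s_1 = 284, t_1 = 20, v_2 = 16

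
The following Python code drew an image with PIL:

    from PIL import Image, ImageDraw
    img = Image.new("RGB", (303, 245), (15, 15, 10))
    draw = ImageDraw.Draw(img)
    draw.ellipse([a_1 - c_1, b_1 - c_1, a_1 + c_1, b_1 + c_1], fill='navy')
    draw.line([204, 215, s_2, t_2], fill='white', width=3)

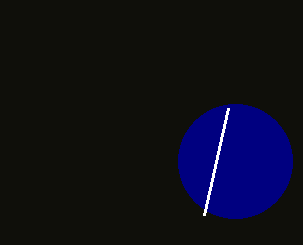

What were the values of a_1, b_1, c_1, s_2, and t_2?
a_1 = 235
b_1 = 161
c_1 = 57
s_2 = 228
t_2 = 108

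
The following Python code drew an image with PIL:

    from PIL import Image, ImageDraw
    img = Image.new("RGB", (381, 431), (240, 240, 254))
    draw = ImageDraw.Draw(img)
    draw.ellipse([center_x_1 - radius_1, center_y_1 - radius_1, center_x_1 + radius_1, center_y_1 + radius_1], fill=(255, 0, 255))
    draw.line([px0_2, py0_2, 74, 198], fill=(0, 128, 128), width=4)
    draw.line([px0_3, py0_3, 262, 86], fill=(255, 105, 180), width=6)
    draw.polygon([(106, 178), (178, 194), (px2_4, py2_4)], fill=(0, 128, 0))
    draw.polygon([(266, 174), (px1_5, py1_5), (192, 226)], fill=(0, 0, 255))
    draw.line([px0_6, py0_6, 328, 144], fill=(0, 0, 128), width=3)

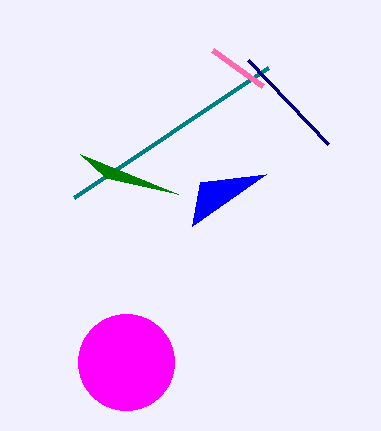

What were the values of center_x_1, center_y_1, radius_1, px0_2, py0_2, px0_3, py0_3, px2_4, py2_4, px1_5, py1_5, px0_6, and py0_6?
center_x_1 = 126, center_y_1 = 362, radius_1 = 48, px0_2 = 268, py0_2 = 68, px0_3 = 212, py0_3 = 50, px2_4 = 80, py2_4 = 154, px1_5 = 200, py1_5 = 182, px0_6 = 248, py0_6 = 60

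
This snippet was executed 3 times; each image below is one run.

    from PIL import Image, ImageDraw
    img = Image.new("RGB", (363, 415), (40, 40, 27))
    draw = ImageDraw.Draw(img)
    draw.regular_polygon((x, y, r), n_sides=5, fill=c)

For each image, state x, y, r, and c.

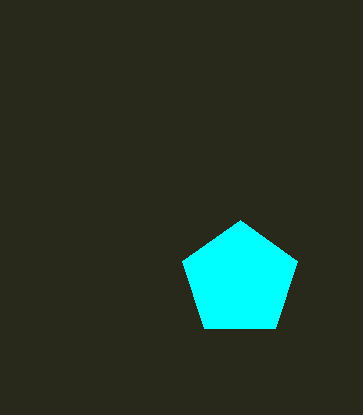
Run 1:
x = 240; y = 280; r = 60; c = 'cyan'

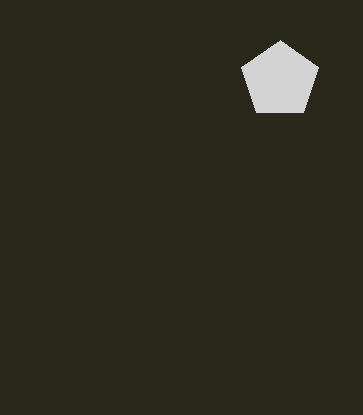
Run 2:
x = 280, y = 80, r = 40, c = 'lightgray'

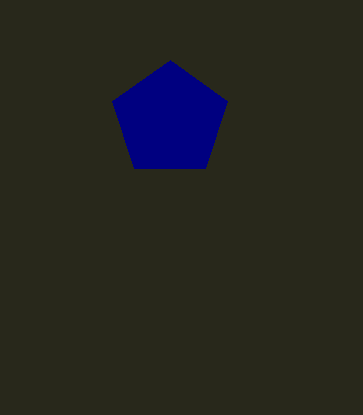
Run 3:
x = 170; y = 120; r = 60; c = 'navy'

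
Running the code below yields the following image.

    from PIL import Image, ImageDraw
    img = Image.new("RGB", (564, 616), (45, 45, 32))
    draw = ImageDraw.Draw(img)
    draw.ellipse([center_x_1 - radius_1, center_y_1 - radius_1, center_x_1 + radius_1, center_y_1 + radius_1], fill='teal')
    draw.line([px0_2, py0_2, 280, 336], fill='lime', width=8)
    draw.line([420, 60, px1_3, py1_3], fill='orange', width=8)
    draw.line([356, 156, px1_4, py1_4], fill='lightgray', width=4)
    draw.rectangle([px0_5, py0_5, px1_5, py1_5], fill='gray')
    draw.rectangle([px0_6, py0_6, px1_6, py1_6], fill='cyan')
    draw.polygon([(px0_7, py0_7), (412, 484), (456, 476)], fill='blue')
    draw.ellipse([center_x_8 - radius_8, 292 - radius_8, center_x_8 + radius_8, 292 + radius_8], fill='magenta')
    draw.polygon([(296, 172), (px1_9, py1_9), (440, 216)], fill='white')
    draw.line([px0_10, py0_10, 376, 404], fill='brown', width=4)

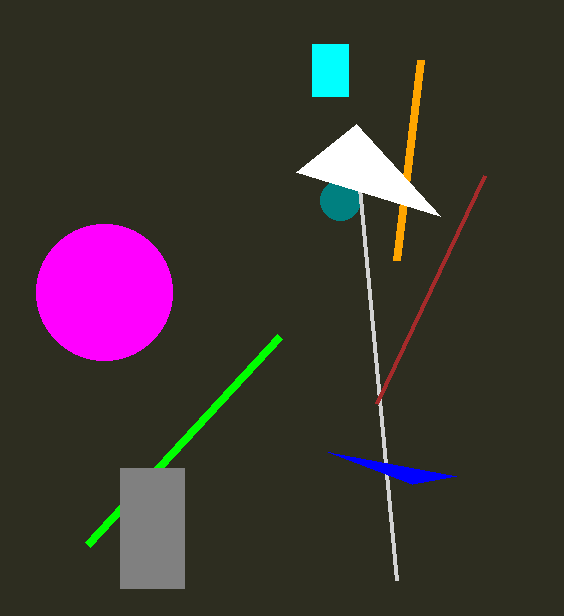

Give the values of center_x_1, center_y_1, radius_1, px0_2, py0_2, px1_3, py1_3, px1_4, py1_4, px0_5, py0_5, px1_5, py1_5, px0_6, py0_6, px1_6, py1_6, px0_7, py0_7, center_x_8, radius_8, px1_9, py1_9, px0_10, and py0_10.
center_x_1 = 340; center_y_1 = 200; radius_1 = 20; px0_2 = 88; py0_2 = 544; px1_3 = 396; py1_3 = 260; px1_4 = 396; py1_4 = 580; px0_5 = 120; py0_5 = 468; px1_5 = 184; py1_5 = 588; px0_6 = 312; py0_6 = 44; px1_6 = 348; py1_6 = 96; px0_7 = 328; py0_7 = 452; center_x_8 = 104; radius_8 = 68; px1_9 = 356; py1_9 = 124; px0_10 = 484; py0_10 = 176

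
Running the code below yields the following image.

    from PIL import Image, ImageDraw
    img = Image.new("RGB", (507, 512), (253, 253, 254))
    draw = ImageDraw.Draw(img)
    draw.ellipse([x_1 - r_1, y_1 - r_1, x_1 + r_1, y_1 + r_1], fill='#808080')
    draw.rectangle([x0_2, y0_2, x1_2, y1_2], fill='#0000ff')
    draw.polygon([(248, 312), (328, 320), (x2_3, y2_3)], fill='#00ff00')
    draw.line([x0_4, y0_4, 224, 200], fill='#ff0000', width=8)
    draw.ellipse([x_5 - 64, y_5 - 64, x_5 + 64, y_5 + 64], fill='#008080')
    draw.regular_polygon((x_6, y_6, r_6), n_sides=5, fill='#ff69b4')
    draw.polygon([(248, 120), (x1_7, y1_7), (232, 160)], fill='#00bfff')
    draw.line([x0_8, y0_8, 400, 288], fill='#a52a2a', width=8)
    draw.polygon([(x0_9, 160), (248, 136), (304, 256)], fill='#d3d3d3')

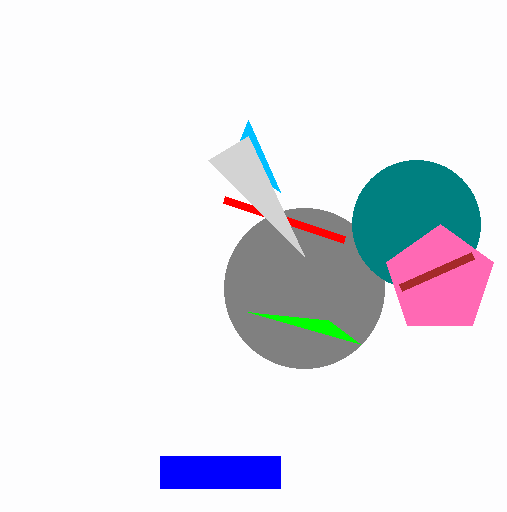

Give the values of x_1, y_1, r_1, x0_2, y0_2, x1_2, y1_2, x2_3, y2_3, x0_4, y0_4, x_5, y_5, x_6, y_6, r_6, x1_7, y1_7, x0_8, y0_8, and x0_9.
x_1 = 304; y_1 = 288; r_1 = 80; x0_2 = 160; y0_2 = 456; x1_2 = 280; y1_2 = 488; x2_3 = 360; y2_3 = 344; x0_4 = 344; y0_4 = 240; x_5 = 416; y_5 = 224; x_6 = 440; y_6 = 280; r_6 = 56; x1_7 = 280; y1_7 = 192; x0_8 = 472; y0_8 = 256; x0_9 = 208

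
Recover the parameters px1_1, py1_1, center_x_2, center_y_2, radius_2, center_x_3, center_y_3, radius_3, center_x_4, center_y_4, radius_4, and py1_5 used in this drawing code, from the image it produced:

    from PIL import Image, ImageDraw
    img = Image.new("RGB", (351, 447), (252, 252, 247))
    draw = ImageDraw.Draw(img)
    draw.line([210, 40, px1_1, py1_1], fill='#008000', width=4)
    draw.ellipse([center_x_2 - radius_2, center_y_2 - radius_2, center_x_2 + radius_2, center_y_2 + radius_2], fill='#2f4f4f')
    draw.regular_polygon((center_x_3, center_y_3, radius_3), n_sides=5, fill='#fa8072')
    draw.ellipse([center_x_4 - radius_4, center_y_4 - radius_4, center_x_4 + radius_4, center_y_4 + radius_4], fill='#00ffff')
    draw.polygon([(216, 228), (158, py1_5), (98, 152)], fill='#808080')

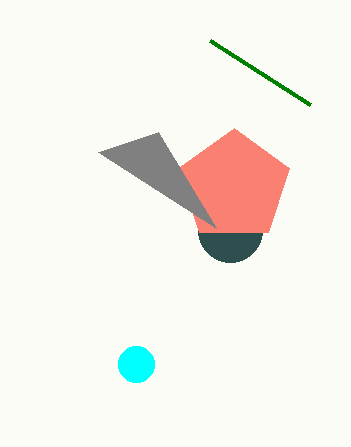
px1_1 = 310
py1_1 = 104
center_x_2 = 230
center_y_2 = 230
radius_2 = 32
center_x_3 = 234
center_y_3 = 186
radius_3 = 58
center_x_4 = 136
center_y_4 = 364
radius_4 = 18
py1_5 = 132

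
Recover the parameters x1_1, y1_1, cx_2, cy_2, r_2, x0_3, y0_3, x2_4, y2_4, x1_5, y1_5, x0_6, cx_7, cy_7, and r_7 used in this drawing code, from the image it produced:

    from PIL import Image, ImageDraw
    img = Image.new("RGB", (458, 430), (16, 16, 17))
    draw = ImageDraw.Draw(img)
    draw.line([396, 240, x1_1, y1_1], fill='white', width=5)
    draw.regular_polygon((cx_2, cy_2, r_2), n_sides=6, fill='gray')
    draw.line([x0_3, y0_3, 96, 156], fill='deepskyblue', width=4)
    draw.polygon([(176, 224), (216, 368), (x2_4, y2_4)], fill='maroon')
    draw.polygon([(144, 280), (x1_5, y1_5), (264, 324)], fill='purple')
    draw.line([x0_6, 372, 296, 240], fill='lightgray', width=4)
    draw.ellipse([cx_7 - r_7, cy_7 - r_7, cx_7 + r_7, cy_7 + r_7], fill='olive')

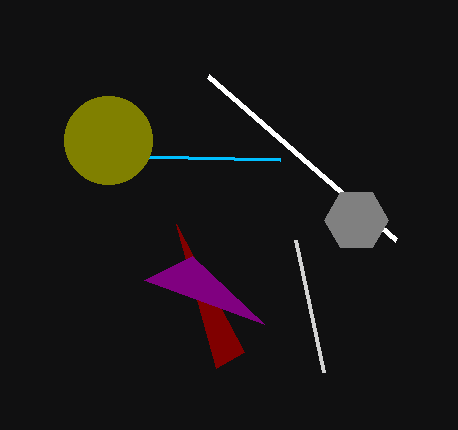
x1_1 = 208
y1_1 = 76
cx_2 = 356
cy_2 = 220
r_2 = 32
x0_3 = 280
y0_3 = 160
x2_4 = 244
y2_4 = 352
x1_5 = 192
y1_5 = 256
x0_6 = 324
cx_7 = 108
cy_7 = 140
r_7 = 44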